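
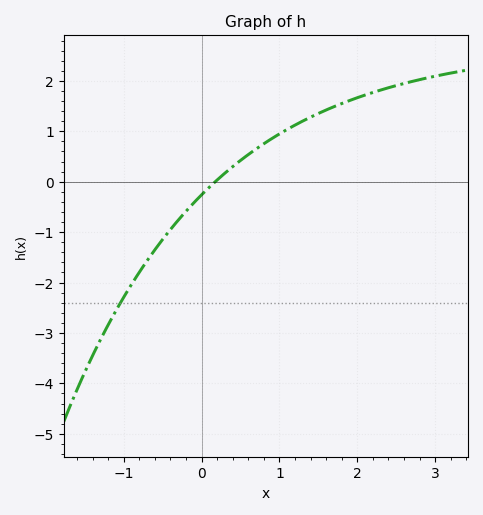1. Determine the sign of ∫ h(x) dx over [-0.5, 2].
positive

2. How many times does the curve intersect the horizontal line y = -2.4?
1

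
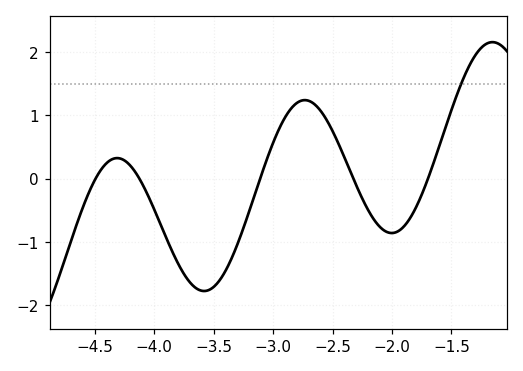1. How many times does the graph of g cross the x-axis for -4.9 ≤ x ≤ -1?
5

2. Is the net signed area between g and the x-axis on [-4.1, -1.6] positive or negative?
negative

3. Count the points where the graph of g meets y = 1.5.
1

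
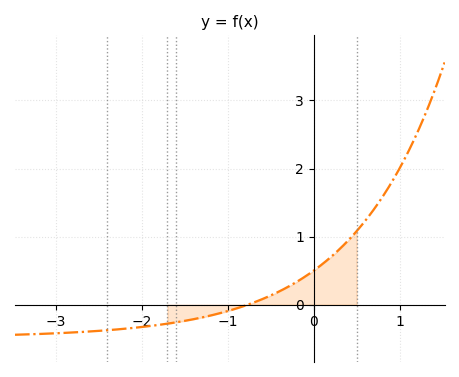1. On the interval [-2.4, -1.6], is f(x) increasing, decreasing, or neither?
increasing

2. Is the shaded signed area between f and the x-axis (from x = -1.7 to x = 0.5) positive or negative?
positive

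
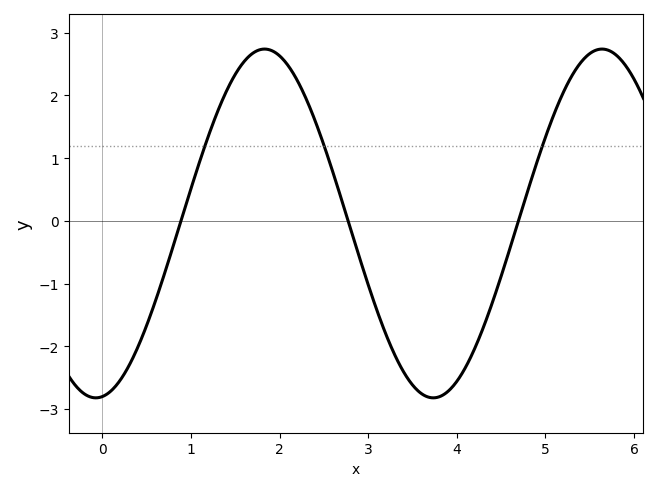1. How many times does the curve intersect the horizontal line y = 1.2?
3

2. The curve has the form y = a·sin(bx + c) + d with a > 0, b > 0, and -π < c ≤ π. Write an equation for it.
y = 2.78sin(1.6x - 1.4) - 0.04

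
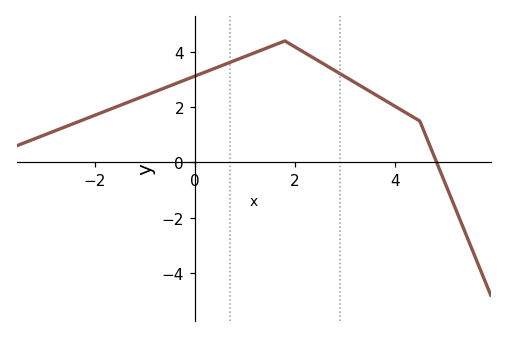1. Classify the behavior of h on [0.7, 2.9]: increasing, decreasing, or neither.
neither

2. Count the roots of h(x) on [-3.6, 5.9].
1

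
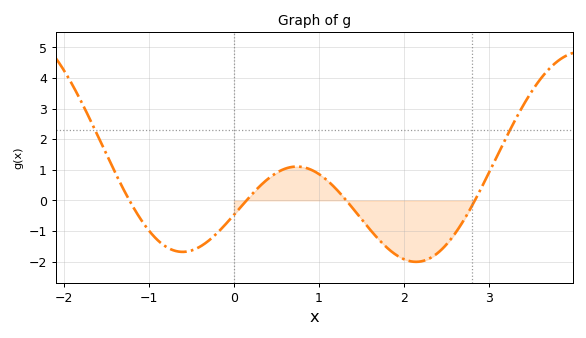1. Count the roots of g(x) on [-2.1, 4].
4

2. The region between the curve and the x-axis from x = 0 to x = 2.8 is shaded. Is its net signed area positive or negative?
negative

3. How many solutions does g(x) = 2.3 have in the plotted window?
2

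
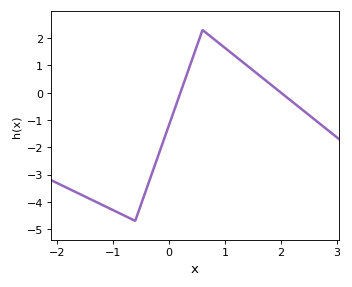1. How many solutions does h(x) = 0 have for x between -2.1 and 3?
2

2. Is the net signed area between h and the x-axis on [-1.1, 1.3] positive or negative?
negative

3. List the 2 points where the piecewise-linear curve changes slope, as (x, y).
(-0.6, -4.7); (0.6, 2.3)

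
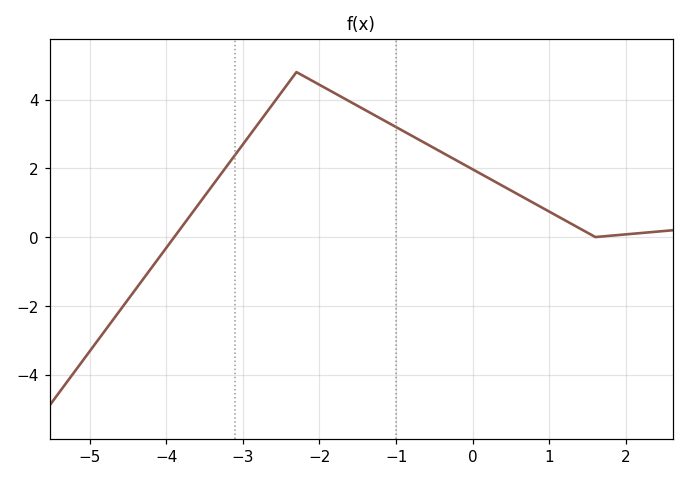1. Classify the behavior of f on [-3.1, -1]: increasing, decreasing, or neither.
neither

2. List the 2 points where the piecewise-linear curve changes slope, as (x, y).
(-2.3, 4.8); (1.6, 0)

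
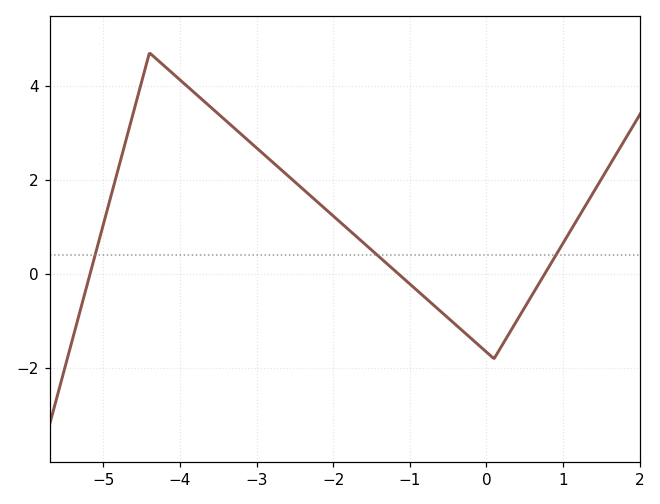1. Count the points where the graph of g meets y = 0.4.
3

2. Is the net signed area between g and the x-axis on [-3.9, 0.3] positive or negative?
positive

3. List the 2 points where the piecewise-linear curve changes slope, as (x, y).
(-4.4, 4.7); (0.1, -1.8)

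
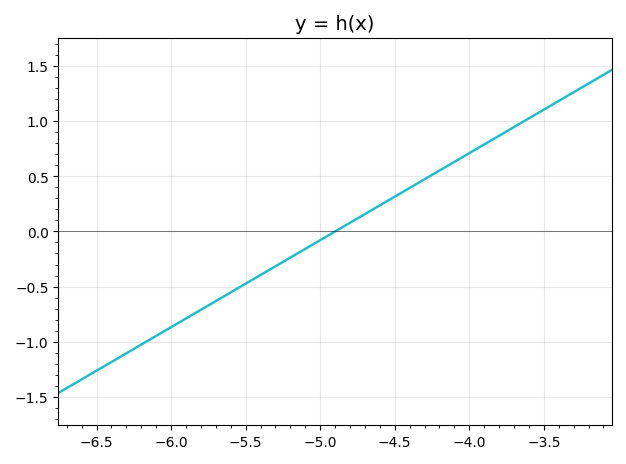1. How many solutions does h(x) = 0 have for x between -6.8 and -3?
1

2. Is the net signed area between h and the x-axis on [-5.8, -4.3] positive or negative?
negative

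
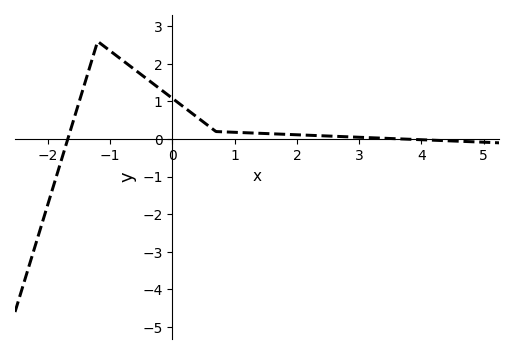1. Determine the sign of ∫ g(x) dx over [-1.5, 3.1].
positive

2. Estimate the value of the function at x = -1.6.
0.429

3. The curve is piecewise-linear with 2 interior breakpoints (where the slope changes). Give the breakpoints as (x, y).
(-1.2, 2.6); (0.7, 0.2)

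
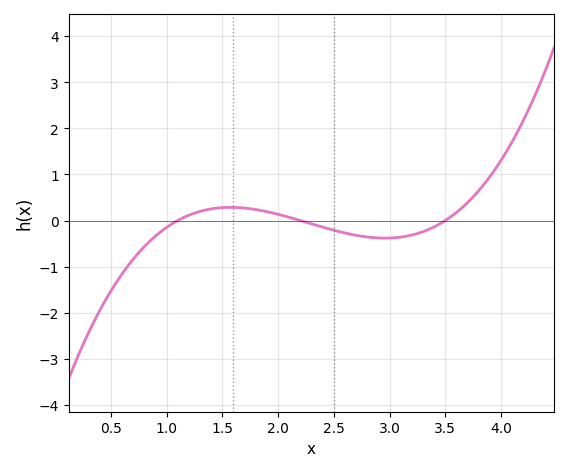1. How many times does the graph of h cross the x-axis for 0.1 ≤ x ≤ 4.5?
3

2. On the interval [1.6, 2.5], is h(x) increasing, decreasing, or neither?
decreasing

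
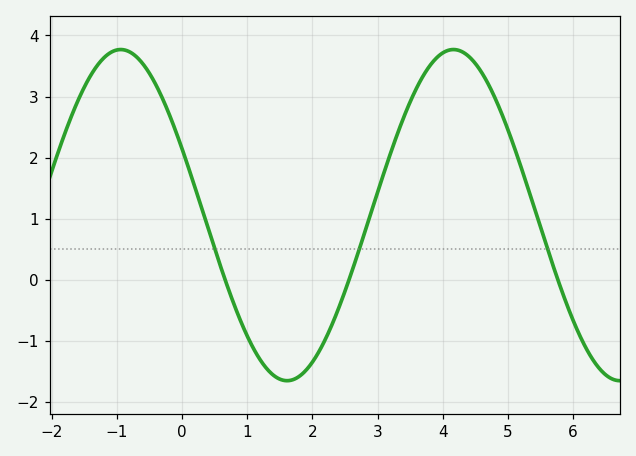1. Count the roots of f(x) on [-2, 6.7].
3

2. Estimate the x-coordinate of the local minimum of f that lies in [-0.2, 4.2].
1.61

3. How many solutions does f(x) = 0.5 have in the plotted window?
3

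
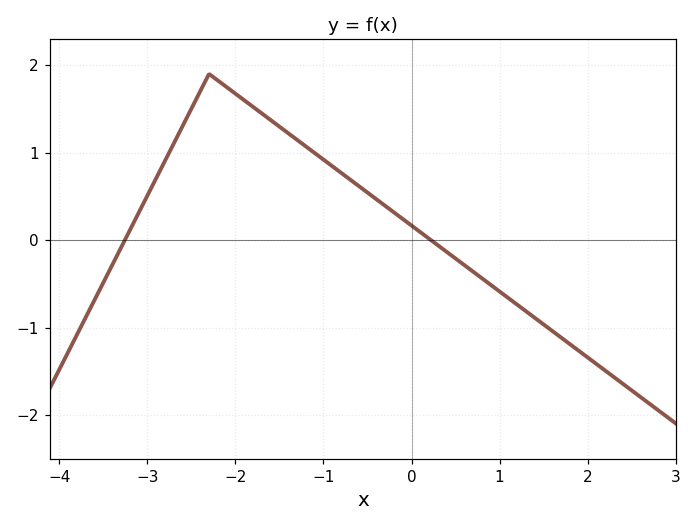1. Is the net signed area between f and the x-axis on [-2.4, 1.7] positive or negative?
positive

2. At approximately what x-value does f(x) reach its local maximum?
-2.3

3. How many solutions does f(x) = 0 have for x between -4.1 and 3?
2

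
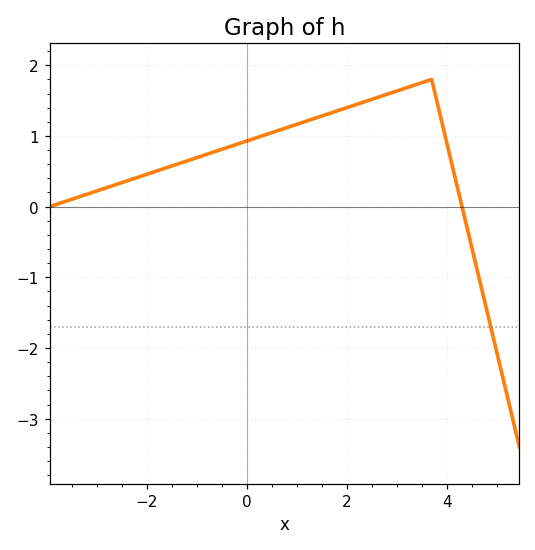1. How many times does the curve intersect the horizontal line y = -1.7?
1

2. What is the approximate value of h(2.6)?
1.54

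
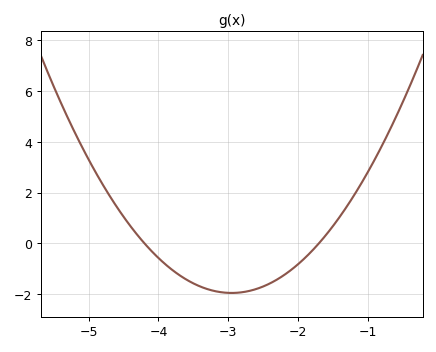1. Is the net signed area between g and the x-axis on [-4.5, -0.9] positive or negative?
negative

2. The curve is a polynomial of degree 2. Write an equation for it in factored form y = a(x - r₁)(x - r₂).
y = 1.25(x + 4.2)(x + 1.7)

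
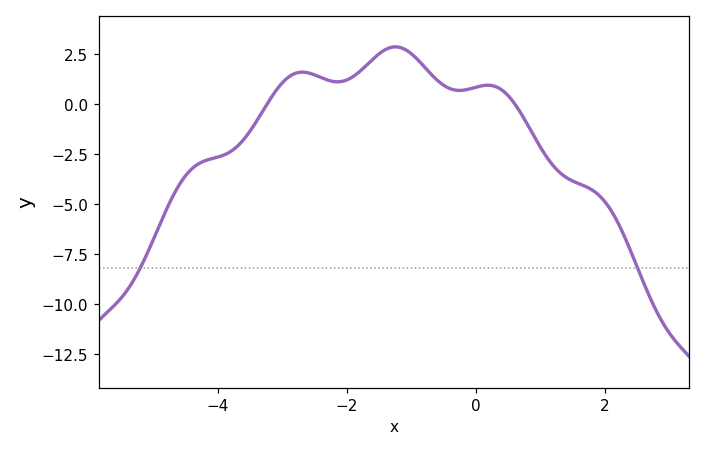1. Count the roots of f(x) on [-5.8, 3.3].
2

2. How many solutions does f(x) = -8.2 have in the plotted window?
2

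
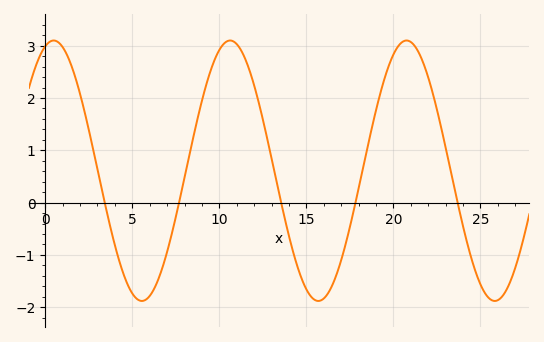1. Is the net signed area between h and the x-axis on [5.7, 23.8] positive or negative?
positive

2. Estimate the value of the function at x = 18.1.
0.4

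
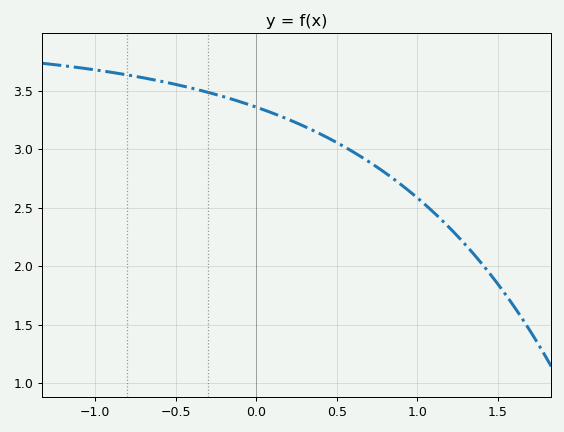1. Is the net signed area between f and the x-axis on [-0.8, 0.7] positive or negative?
positive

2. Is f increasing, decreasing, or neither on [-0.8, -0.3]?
decreasing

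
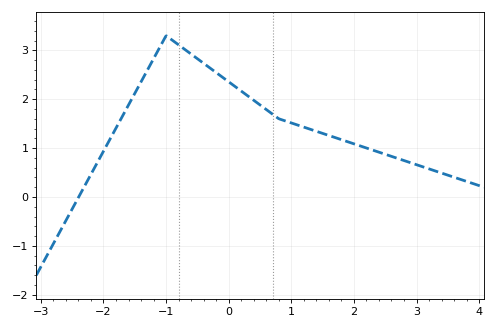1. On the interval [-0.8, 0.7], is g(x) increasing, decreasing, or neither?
decreasing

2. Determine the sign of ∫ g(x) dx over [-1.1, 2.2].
positive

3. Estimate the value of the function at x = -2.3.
0.2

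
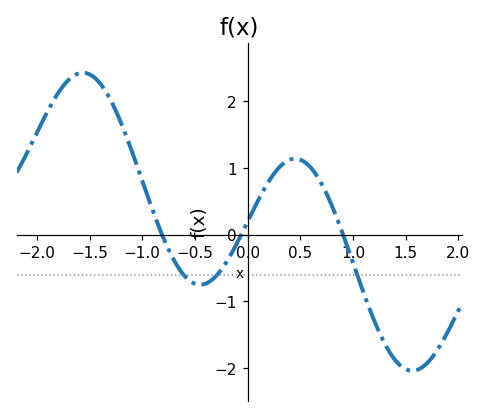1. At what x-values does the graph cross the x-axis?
-0.8, -0.1, 0.9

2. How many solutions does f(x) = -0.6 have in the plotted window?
3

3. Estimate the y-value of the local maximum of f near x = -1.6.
2.4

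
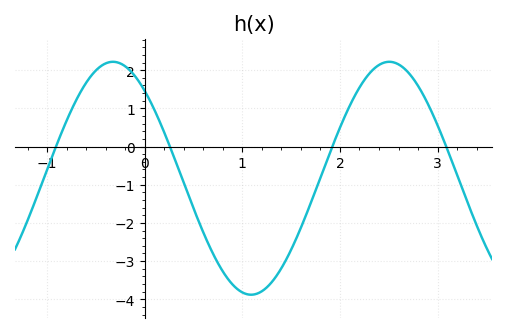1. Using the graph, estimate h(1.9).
-0.143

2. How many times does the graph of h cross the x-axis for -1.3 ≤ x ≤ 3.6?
4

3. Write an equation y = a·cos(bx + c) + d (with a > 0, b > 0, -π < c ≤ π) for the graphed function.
y = 3.05cos(2.22x + 0.722) - 0.83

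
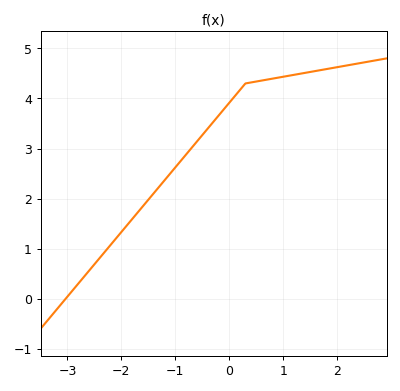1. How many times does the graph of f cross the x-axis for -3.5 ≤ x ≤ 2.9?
1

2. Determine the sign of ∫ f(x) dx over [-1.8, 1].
positive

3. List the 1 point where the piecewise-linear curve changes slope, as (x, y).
(0.3, 4.3)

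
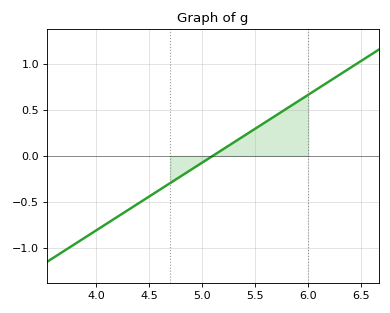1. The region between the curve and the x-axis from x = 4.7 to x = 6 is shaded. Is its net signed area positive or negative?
positive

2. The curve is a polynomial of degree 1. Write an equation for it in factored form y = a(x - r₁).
y = 0.74(x - 5.1)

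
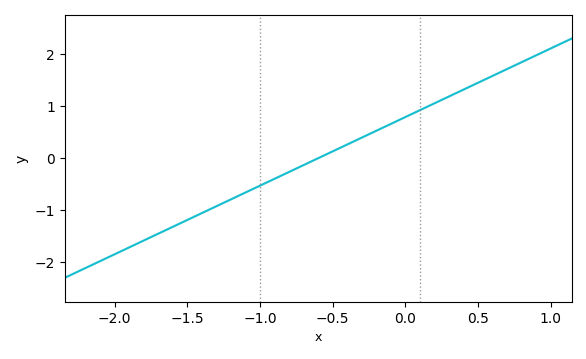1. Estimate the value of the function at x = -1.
-0.528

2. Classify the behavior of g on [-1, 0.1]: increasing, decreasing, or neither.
increasing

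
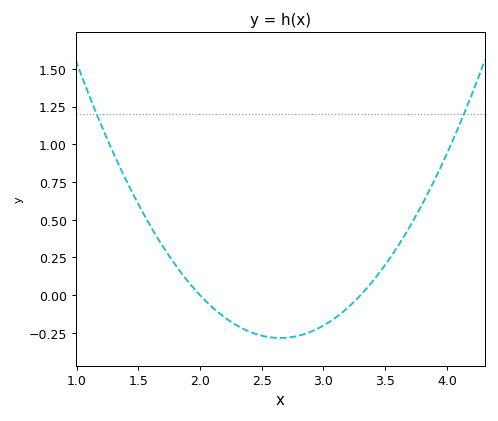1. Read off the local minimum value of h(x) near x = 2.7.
-0.283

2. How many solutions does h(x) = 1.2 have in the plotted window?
2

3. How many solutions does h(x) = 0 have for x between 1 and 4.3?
2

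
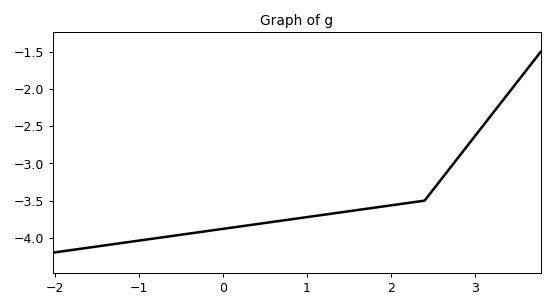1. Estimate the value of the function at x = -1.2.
-4.07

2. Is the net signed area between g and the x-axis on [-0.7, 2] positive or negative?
negative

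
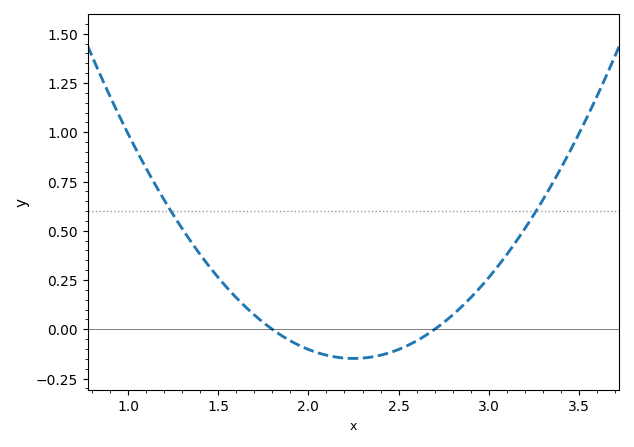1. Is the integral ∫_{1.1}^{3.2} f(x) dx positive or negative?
positive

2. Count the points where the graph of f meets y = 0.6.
2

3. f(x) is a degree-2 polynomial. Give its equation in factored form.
y = 0.73(x - 1.8)(x - 2.7)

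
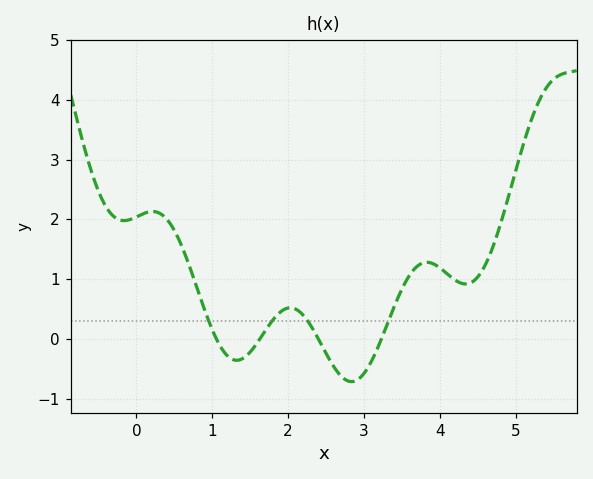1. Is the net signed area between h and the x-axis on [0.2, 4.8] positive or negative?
positive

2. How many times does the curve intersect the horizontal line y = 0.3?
4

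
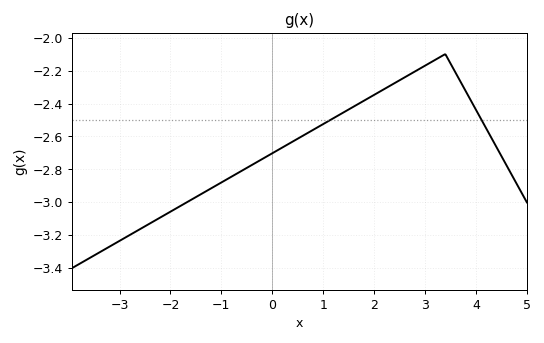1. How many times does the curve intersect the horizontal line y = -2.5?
2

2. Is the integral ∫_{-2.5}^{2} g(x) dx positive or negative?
negative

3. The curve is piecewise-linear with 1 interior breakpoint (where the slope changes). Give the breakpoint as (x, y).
(3.4, -2.1)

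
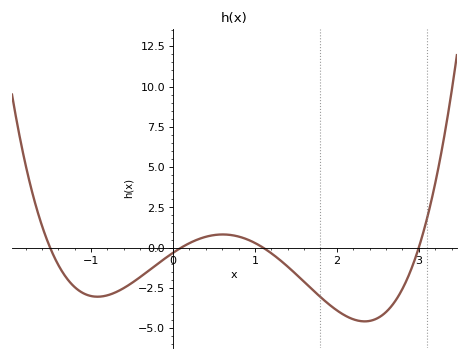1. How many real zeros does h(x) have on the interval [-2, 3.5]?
4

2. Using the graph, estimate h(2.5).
-4.4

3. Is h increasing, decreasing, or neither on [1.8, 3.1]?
neither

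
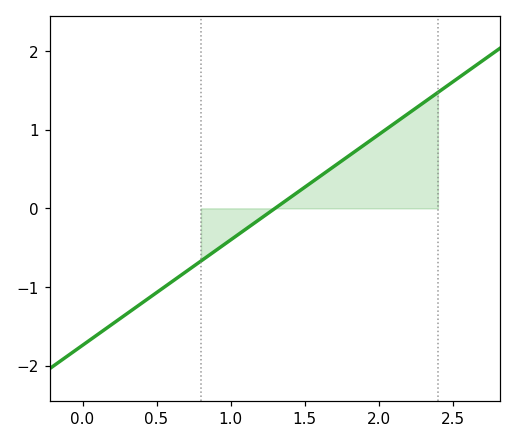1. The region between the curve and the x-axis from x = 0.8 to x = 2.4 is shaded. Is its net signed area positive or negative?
positive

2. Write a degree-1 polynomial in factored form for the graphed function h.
y = 1.34(x - 1.3)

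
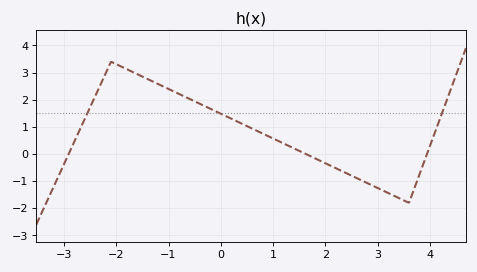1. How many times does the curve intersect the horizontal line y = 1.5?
3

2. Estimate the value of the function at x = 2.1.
-0.432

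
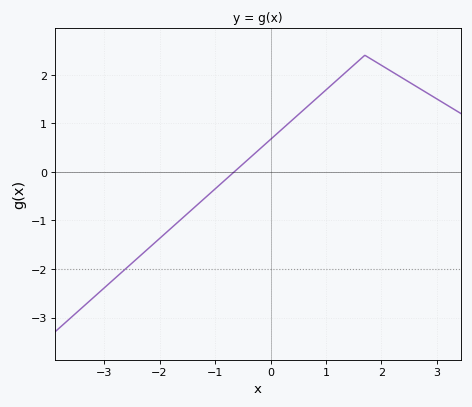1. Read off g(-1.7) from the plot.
-1.1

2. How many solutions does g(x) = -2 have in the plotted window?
1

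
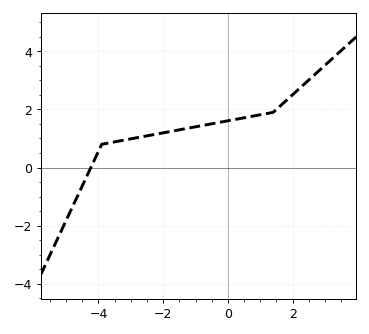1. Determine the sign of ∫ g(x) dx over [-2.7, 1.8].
positive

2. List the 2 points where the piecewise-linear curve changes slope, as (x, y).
(-3.9, 0.8); (1.4, 1.9)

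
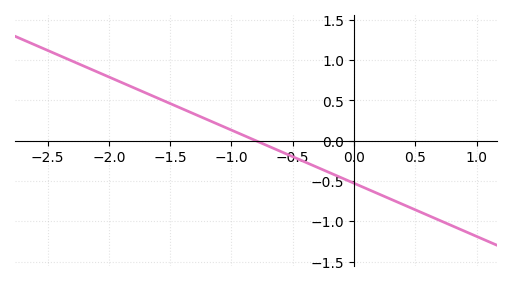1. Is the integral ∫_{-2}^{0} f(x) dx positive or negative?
positive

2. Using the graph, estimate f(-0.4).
-0.264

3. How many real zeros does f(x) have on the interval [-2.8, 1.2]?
1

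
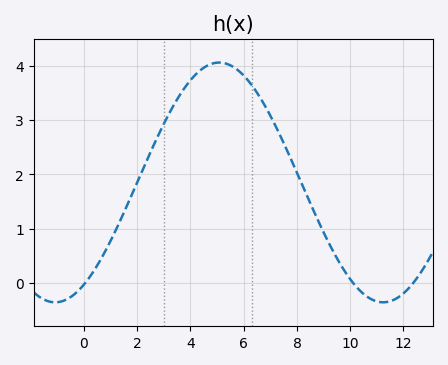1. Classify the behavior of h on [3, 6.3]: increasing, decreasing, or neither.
neither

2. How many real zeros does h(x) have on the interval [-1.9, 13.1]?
3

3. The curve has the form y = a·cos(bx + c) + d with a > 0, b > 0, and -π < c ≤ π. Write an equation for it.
y = 2.21cos(0.51x - 2.6) + 1.85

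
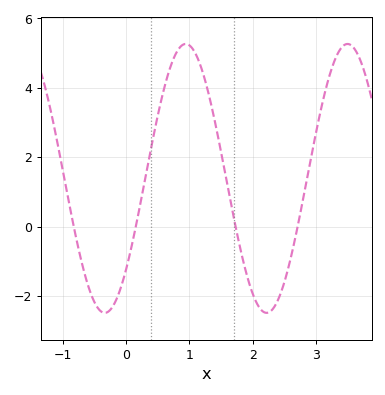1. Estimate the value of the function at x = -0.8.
-0.201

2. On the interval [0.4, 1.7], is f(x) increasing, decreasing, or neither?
neither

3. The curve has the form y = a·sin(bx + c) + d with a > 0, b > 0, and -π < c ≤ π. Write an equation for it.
y = 3.87sin(2.46x - 0.75) + 1.39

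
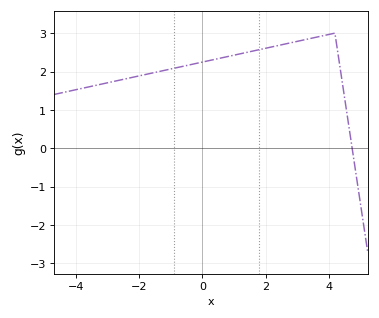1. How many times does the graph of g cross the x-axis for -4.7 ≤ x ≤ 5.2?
1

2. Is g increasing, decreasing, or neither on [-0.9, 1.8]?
increasing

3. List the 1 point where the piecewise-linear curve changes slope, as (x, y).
(4.2, 3)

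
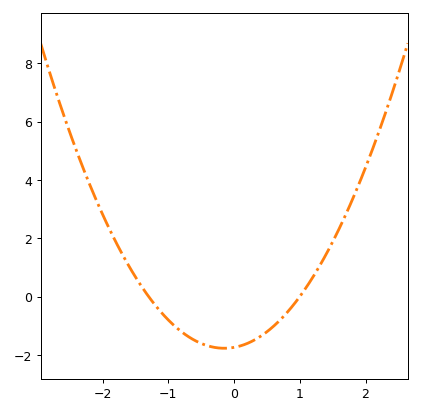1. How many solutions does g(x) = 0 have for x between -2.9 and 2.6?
2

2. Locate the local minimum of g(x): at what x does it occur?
-0.15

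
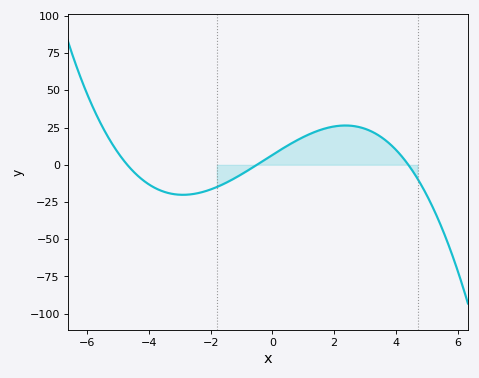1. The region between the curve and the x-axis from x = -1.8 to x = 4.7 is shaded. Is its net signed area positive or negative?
positive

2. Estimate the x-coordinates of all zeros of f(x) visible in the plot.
-4.8, -0.4, 4.4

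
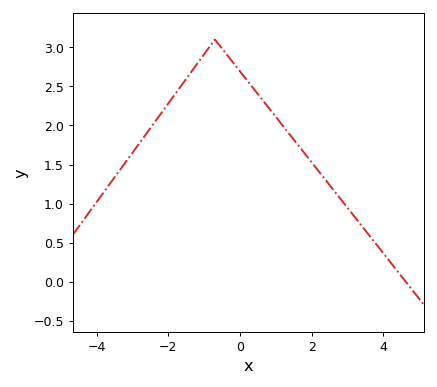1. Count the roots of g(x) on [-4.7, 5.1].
1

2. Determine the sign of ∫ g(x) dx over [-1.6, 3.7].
positive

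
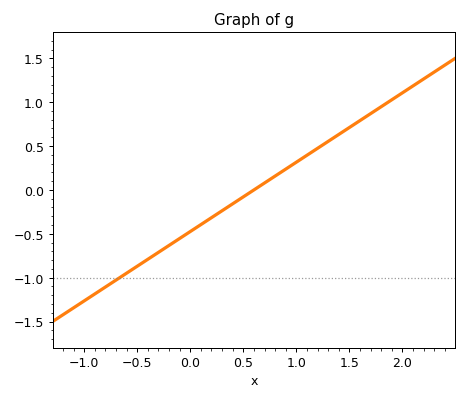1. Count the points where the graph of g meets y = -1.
1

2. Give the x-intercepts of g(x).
0.6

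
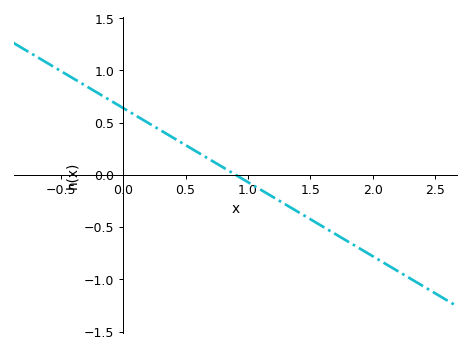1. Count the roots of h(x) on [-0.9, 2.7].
1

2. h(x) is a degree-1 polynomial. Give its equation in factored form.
y = -0.71(x - 0.9)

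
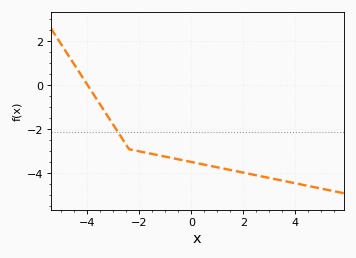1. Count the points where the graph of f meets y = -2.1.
1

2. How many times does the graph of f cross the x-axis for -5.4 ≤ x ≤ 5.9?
1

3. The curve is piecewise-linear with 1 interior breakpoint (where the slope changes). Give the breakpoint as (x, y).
(-2.4, -2.9)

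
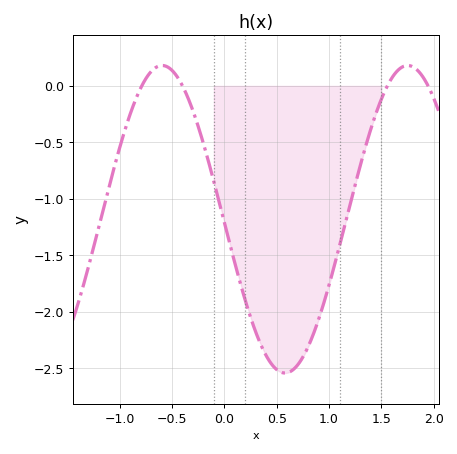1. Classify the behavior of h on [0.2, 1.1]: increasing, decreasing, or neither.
neither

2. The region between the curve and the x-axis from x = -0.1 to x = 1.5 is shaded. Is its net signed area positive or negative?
negative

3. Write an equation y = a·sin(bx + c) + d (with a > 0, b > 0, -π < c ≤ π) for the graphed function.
y = 1.36sin(2.7x - 3.1) - 1.18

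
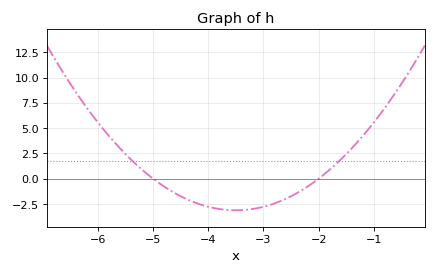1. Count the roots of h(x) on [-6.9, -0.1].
2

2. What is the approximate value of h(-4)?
-2.8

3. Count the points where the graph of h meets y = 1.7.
2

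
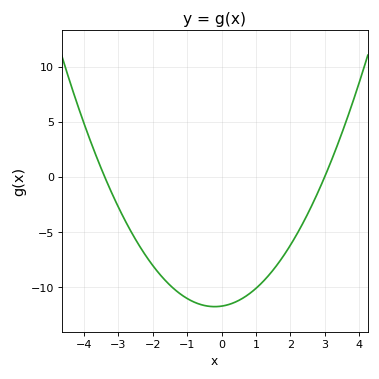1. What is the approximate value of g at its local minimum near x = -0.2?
-12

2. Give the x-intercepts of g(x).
-3.4, 3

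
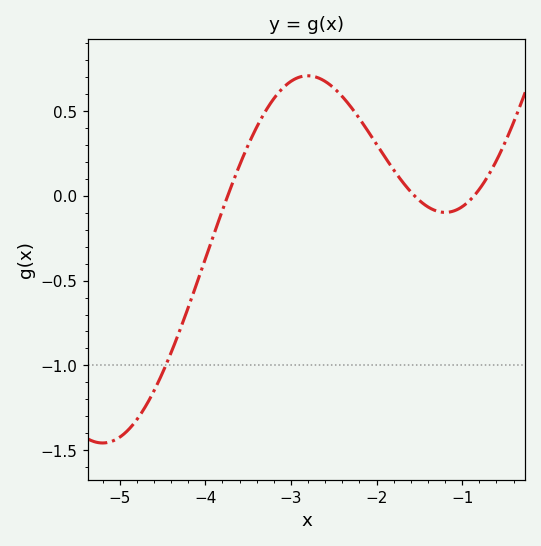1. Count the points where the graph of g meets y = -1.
1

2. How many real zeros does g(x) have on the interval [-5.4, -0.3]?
3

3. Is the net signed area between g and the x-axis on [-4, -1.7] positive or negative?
positive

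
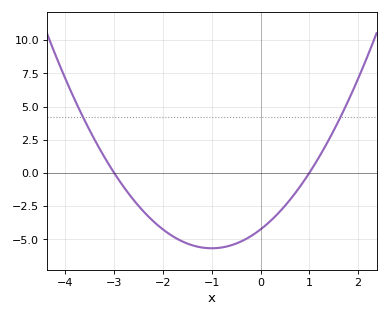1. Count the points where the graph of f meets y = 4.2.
2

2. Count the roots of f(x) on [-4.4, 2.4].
2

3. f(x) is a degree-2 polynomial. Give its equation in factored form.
y = 1.42(x + 3)(x - 1)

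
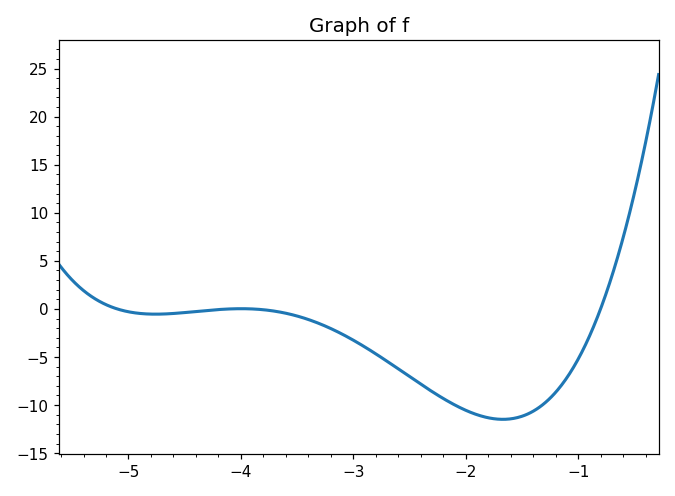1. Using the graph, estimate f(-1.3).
-9.82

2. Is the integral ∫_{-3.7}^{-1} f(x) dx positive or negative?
negative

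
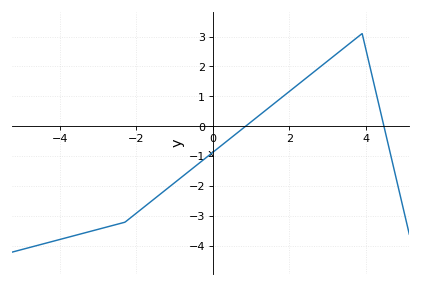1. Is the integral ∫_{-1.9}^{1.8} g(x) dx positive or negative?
negative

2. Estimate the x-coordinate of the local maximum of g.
3.8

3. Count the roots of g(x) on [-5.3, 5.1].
2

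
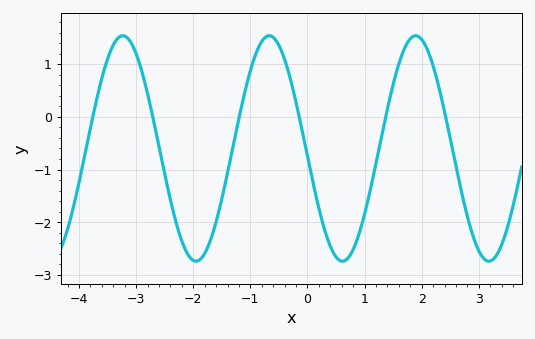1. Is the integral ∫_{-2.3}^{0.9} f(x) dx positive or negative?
negative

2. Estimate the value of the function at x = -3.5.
1.1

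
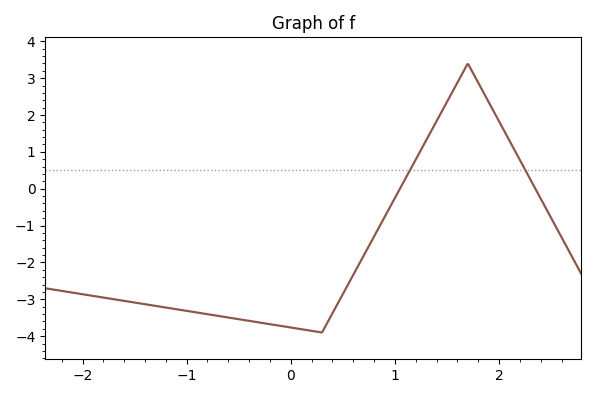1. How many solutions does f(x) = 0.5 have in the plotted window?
2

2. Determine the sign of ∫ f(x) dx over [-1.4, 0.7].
negative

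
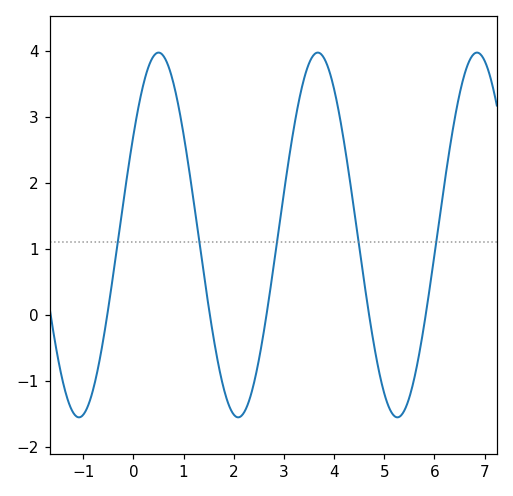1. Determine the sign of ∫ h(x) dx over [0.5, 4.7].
positive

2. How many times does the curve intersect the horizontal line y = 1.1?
5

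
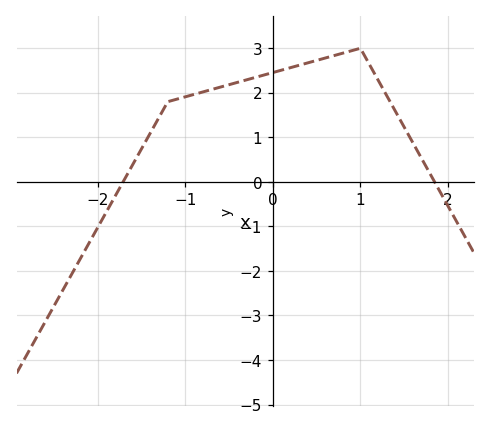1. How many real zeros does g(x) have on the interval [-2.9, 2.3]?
2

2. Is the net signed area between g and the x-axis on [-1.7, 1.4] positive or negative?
positive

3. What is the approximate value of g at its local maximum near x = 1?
3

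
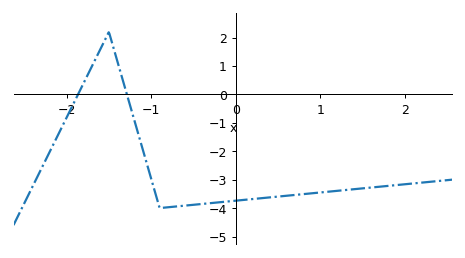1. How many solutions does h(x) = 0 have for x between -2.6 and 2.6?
2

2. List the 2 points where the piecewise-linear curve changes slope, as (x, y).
(-1.5, 2.2); (-0.9, -4)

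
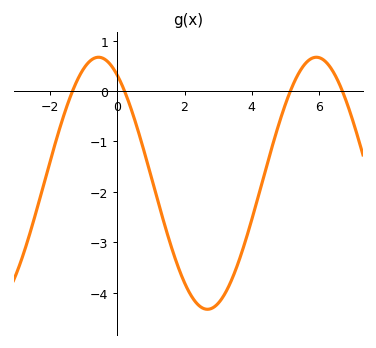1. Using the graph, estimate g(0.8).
-1.2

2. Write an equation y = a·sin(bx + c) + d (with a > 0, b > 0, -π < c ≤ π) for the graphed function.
y = 2.5sin(0.97x + 2.11) - 1.83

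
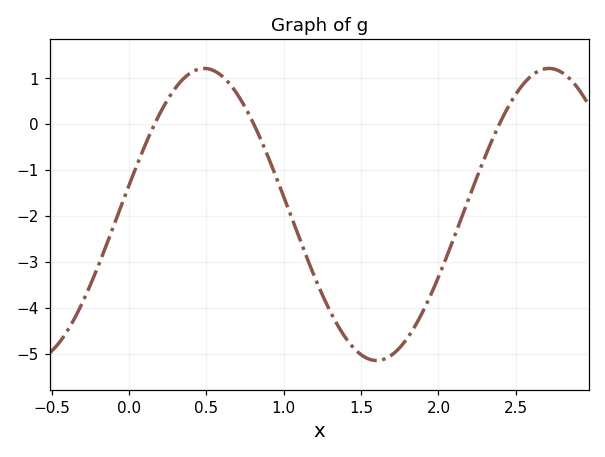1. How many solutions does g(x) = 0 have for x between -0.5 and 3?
3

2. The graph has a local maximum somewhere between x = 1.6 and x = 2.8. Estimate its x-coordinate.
2.7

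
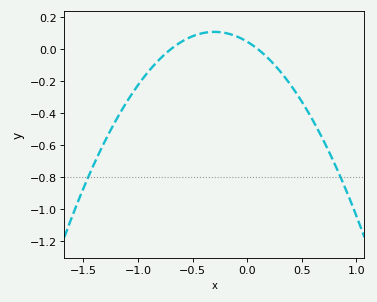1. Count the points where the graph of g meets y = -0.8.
2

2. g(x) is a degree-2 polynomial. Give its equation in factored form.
y = -0.68(x + 0.7)(x - 0.1)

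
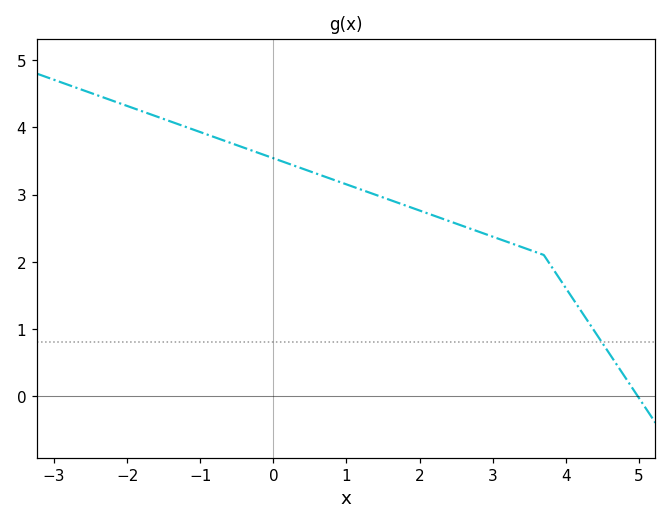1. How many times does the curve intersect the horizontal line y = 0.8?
1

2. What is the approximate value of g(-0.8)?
3.9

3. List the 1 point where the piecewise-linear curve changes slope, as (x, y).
(3.7, 2.1)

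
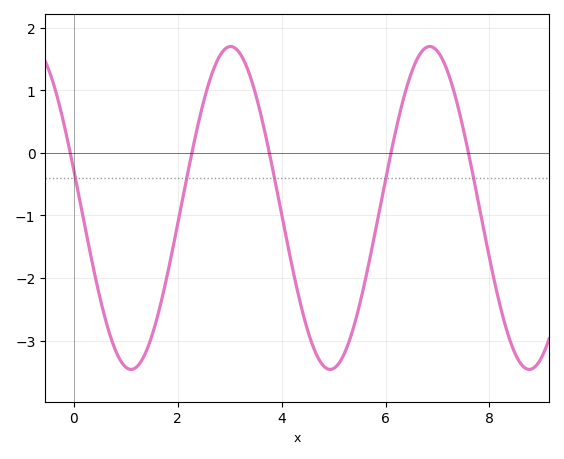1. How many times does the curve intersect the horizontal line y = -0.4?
5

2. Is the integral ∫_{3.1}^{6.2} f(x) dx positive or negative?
negative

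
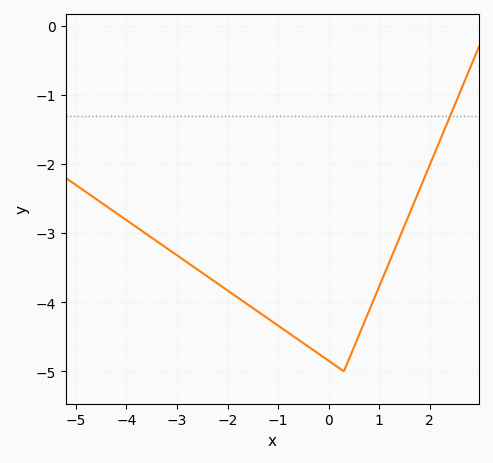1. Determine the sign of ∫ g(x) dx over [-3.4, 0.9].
negative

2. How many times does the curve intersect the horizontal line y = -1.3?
1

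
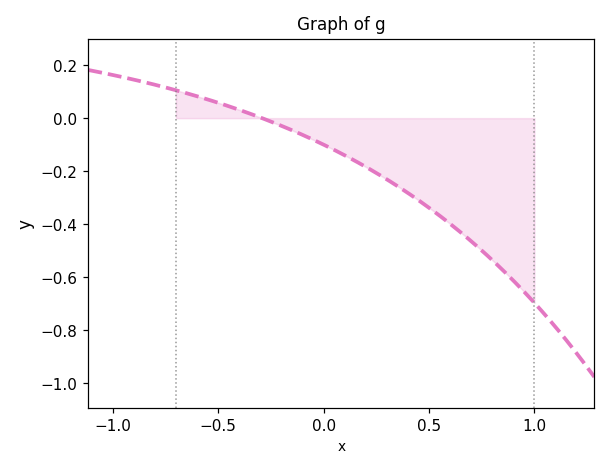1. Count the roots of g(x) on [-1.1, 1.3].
1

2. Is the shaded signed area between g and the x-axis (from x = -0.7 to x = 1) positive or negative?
negative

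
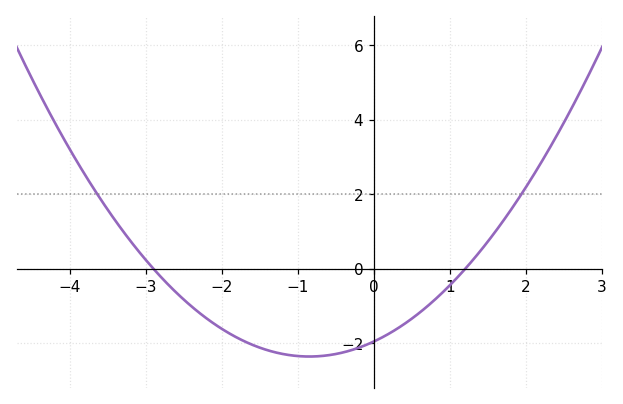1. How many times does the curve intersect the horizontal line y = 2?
2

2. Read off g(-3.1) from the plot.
0.4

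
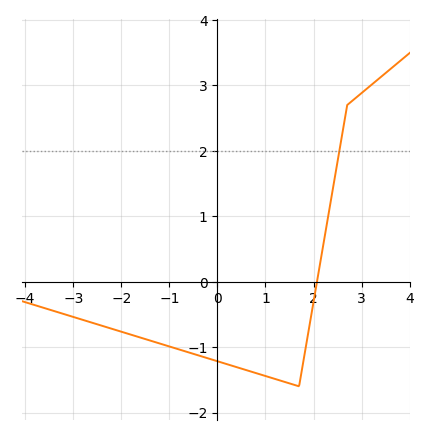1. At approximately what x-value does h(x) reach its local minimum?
1.7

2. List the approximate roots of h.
2.07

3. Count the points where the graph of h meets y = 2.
1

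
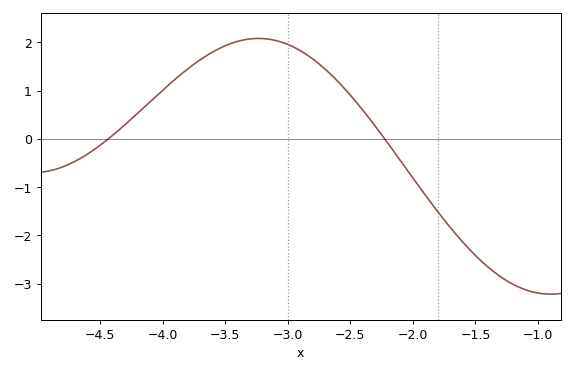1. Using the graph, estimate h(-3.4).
2.02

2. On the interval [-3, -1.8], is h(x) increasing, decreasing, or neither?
decreasing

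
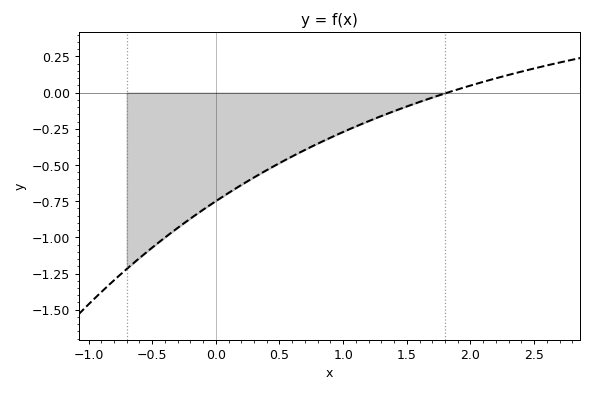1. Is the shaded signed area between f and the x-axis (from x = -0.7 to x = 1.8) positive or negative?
negative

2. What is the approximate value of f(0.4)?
-0.536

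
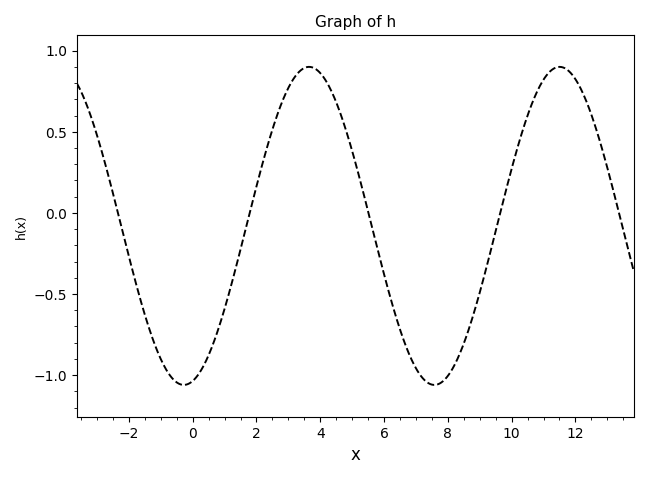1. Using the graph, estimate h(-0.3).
-1.06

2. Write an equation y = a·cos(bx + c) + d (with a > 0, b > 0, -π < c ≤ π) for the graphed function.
y = 0.98cos(0.8x - 2.92) - 0.08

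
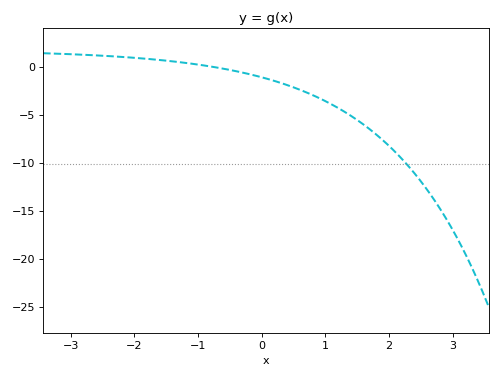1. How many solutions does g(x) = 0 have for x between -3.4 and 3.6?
1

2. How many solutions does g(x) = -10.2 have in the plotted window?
1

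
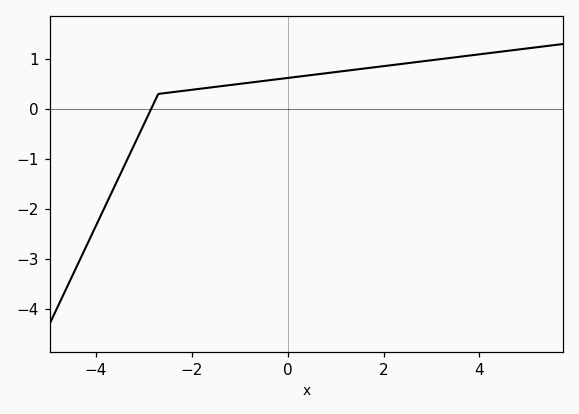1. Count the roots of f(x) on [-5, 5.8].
1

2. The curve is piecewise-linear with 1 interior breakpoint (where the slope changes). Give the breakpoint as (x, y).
(-2.7, 0.3)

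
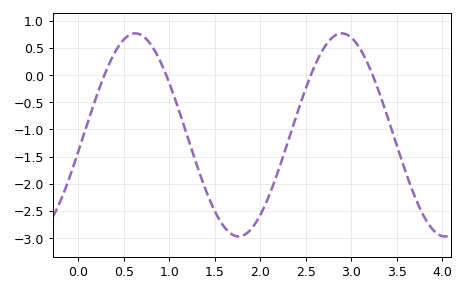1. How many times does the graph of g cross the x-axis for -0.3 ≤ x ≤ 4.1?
4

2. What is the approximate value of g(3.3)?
-0.3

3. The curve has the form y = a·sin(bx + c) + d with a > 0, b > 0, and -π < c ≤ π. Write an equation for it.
y = 1.87sin(2.8x - 0.16) - 1.1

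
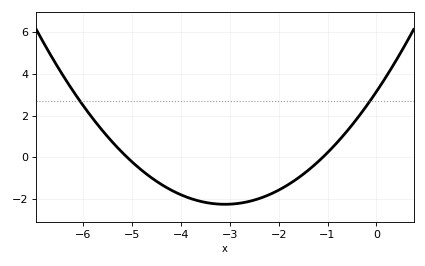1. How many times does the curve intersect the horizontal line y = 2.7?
2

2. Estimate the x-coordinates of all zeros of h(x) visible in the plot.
-5.2, -1.2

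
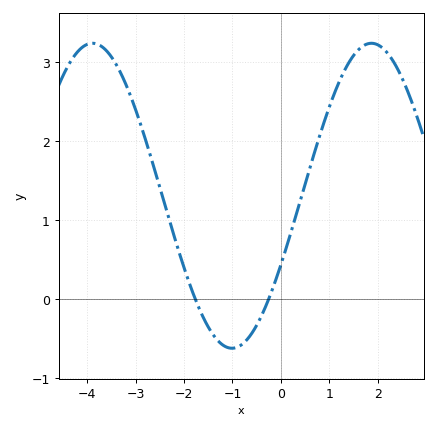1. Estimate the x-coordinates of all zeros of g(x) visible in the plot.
-1.77, -0.253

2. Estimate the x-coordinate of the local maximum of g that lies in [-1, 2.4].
1.87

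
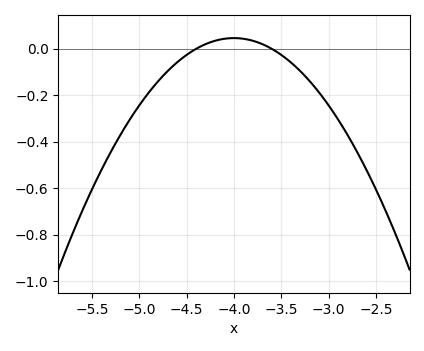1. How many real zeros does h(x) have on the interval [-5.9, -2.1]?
2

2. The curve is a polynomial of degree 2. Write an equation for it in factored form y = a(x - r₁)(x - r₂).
y = -0.29(x + 4.4)(x + 3.6)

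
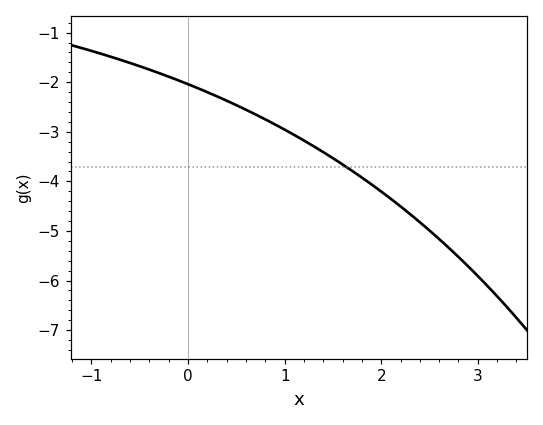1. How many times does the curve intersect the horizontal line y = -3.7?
1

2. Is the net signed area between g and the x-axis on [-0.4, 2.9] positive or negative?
negative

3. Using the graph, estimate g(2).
-4.2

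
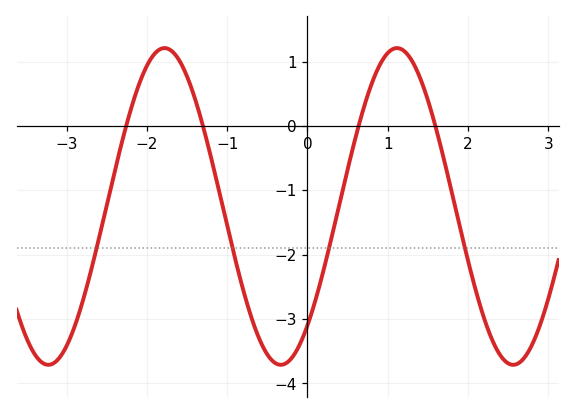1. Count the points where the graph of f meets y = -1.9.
4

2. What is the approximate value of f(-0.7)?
-3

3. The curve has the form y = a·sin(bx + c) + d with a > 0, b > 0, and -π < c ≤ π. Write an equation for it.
y = 2.46sin(2.2x - 0.85) - 1.25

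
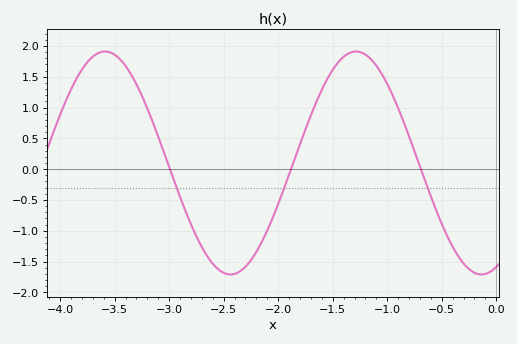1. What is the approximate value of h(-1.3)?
1.91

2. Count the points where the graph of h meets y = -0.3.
3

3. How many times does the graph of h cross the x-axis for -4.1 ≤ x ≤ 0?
3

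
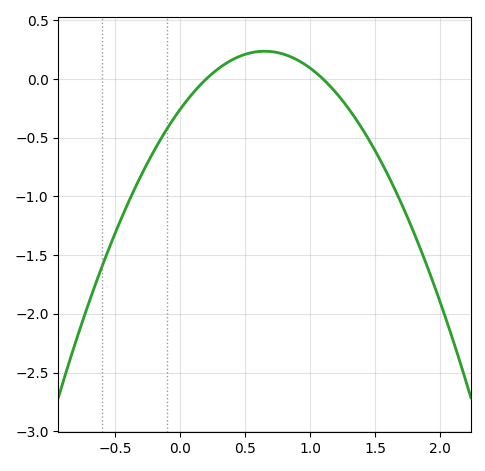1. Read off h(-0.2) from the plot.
-0.6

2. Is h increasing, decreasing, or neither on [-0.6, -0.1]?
increasing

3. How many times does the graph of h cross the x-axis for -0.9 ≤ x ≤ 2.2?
2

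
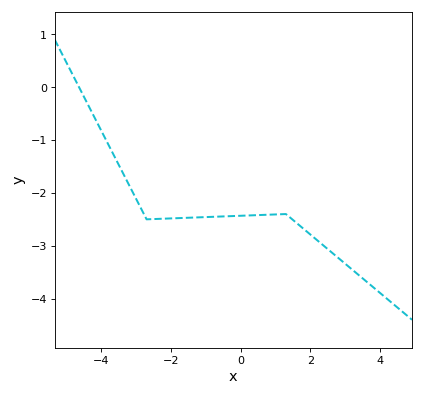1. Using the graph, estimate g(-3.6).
-1.3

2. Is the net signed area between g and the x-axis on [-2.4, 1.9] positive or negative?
negative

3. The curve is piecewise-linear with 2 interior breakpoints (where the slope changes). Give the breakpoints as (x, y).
(-2.7, -2.5); (1.3, -2.4)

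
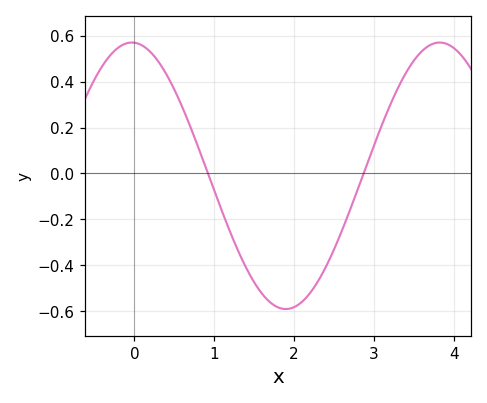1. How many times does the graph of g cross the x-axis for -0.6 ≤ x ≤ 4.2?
2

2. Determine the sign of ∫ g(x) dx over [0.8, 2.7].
negative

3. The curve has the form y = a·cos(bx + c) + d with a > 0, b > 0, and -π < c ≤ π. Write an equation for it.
y = 0.58cos(1.6x + 0.05) - 0.01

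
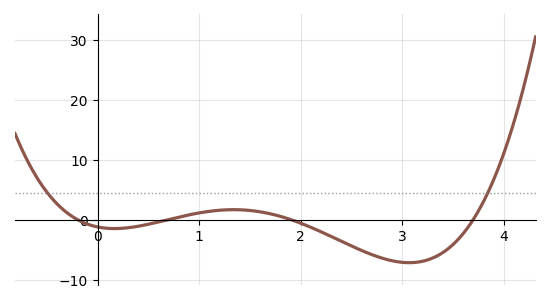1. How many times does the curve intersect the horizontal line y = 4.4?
2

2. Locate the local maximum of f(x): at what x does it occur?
1.34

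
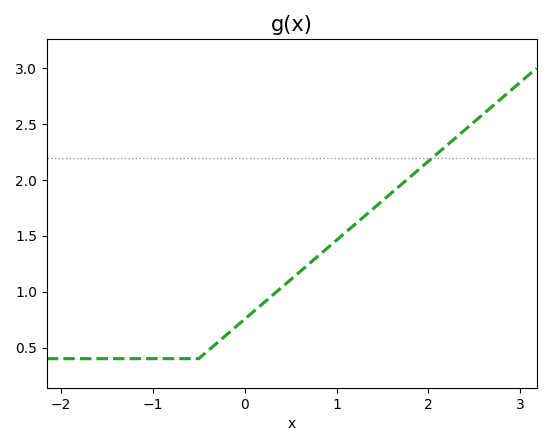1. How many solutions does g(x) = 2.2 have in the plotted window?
1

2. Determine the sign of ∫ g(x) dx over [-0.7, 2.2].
positive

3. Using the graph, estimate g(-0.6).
0.4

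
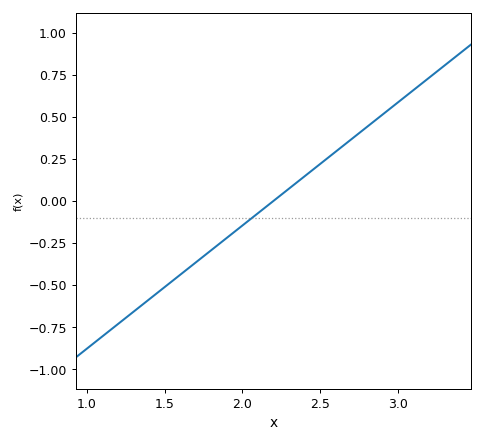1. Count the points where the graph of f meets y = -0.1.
1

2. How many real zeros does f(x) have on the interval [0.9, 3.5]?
1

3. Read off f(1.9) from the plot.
-0.219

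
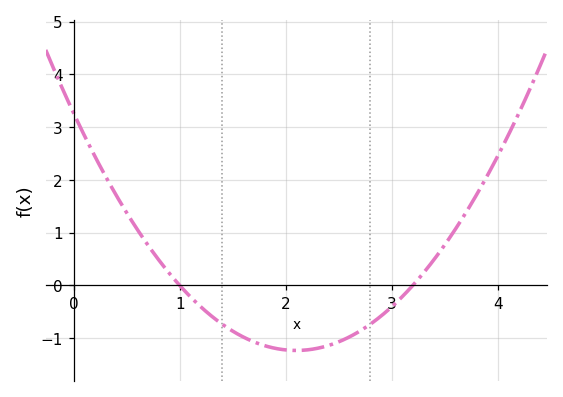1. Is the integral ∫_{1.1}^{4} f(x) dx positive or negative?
negative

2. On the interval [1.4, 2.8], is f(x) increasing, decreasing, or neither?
neither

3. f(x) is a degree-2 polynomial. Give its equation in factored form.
y = 1.02(x - 1)(x - 3.2)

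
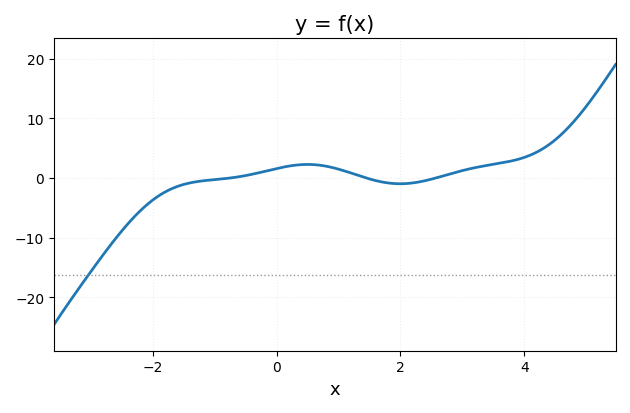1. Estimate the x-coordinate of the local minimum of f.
2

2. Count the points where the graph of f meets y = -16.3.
1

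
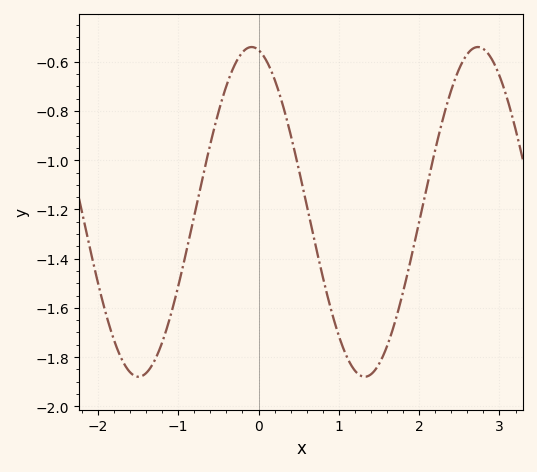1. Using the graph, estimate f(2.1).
-1.1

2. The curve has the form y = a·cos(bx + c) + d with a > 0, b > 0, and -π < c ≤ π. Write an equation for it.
y = 0.67cos(2.23x + 0.192) - 1.21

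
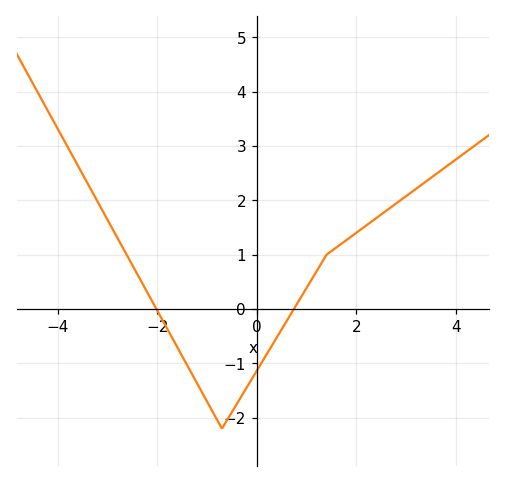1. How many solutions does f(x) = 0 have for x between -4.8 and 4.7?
2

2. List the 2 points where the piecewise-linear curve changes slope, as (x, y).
(-0.7, -2.2); (1.4, 1)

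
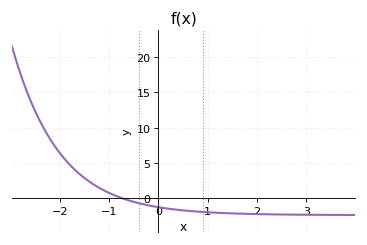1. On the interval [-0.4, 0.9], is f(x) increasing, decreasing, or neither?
decreasing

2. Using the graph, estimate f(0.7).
-1.92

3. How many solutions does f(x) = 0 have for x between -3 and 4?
1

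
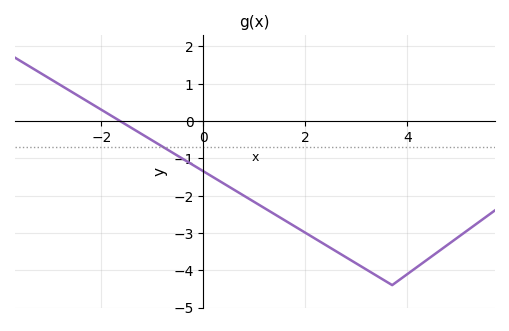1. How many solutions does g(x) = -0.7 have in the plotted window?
1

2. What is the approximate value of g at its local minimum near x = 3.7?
-4.4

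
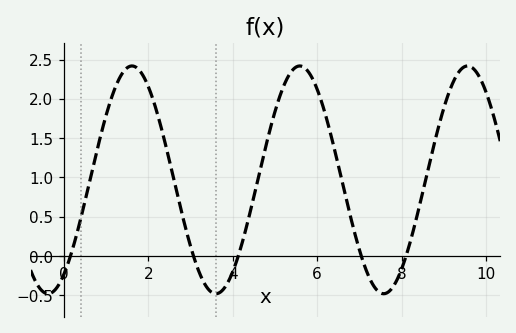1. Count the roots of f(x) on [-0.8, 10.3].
5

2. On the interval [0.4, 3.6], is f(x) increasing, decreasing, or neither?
neither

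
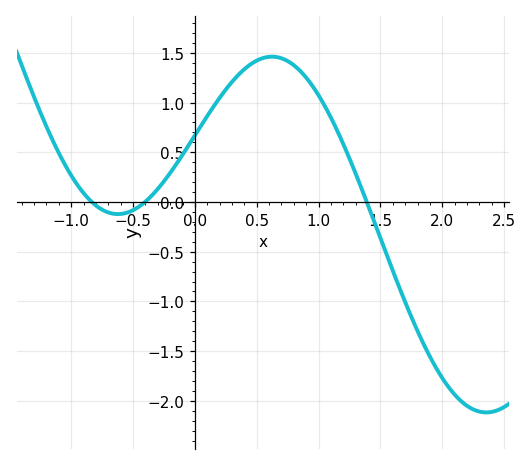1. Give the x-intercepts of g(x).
-0.833, -0.404, 1.39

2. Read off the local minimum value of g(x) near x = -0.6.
-0.122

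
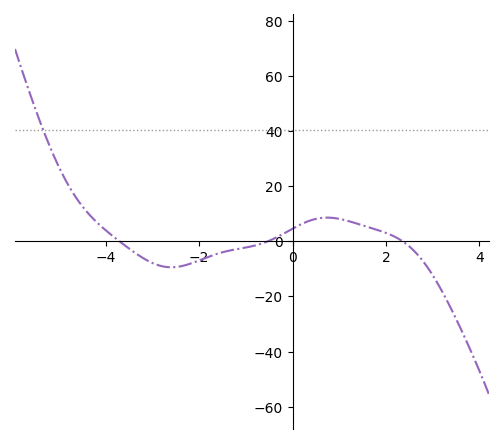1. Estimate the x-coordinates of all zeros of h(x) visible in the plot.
-3.71, -0.522, 2.35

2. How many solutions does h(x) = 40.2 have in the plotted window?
1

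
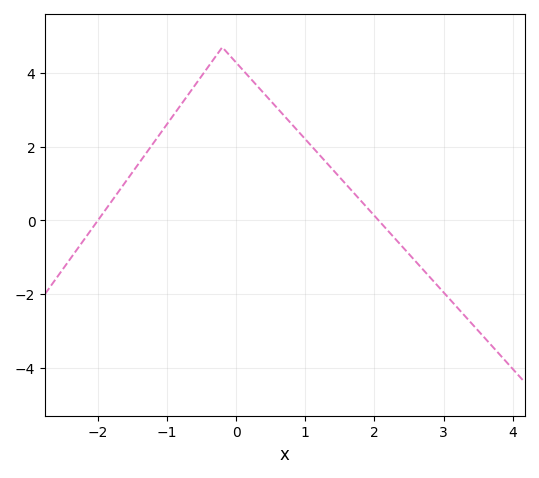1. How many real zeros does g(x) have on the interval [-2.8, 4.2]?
2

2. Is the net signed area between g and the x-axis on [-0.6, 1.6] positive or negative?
positive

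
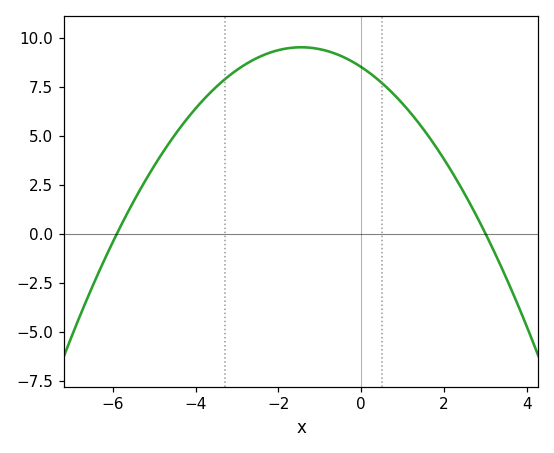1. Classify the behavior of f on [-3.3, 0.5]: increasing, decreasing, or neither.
neither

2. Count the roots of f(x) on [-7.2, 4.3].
2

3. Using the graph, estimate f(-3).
8.35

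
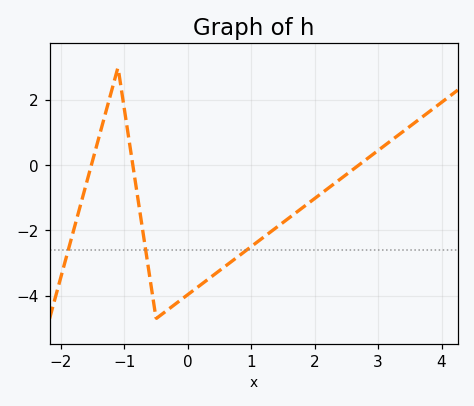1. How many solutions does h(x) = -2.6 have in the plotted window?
3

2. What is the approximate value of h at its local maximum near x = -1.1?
3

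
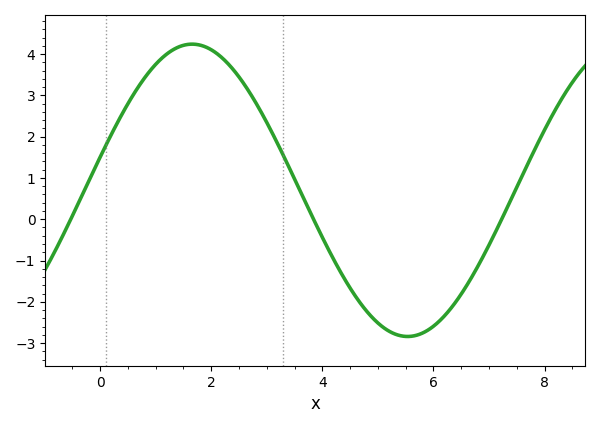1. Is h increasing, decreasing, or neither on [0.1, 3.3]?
neither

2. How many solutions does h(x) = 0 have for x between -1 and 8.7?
3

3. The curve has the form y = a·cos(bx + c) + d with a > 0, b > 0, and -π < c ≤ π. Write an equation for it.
y = 3.54cos(0.81x - 1.3) + 0.7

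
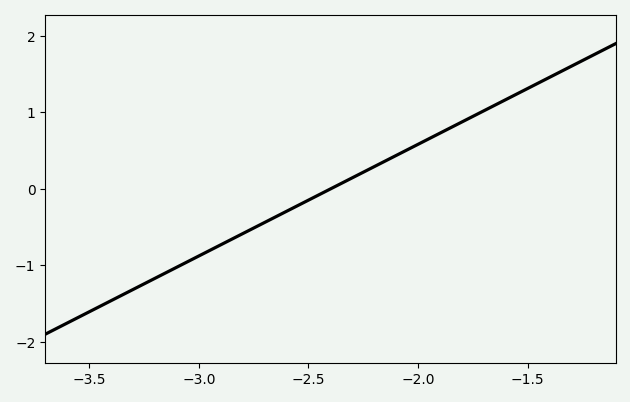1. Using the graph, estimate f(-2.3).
0.146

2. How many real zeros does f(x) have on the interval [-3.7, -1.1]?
1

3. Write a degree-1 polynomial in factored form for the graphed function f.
y = 1.46(x + 2.4)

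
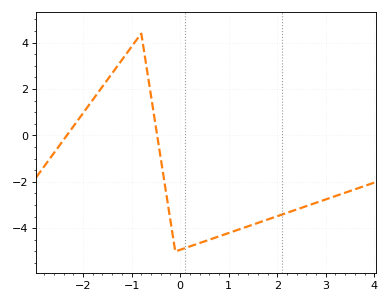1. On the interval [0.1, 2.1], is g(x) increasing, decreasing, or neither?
increasing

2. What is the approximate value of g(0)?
-5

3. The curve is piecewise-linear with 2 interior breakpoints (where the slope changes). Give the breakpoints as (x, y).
(-0.8, 4.4); (-0.1, -5)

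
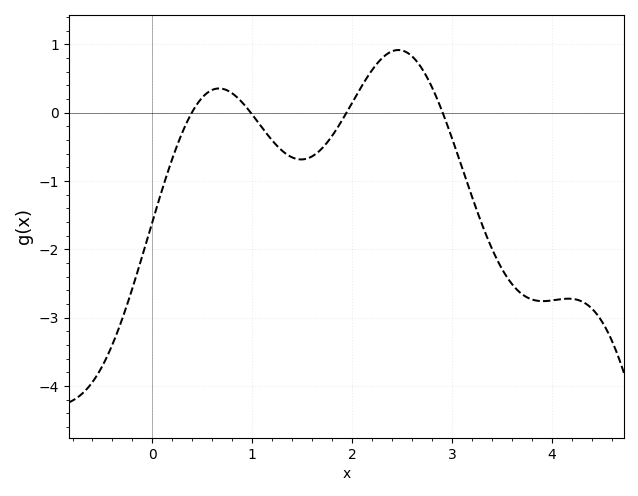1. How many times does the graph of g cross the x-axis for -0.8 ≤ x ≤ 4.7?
4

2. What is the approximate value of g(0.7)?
0.3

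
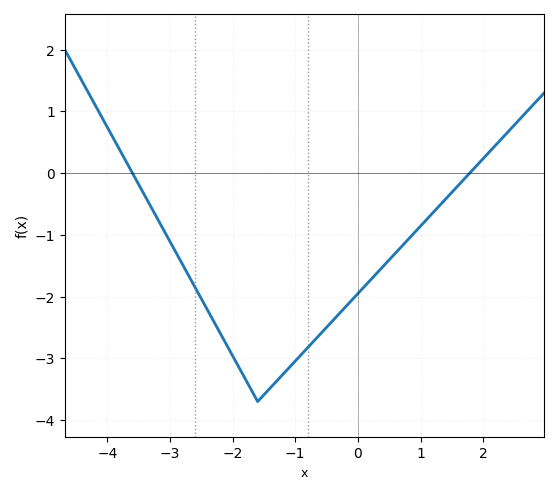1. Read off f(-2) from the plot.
-3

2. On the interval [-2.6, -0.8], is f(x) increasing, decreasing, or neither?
neither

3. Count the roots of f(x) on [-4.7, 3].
2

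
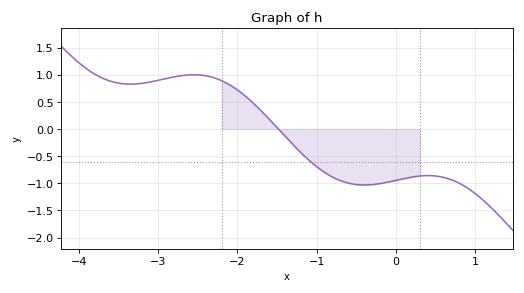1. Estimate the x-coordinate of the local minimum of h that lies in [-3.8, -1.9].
-3.3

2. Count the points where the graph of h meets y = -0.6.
1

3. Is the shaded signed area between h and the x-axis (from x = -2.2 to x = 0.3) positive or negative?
negative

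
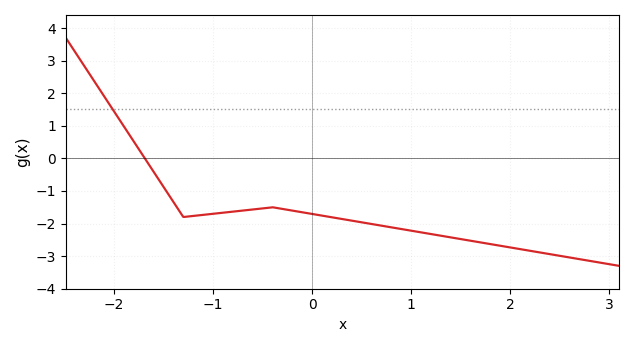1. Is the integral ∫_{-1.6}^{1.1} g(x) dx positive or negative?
negative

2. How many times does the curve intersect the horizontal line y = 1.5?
1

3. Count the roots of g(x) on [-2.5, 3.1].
1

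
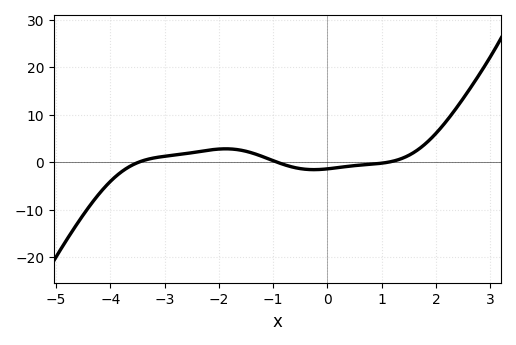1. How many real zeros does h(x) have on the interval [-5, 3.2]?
3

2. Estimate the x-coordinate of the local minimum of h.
-0.25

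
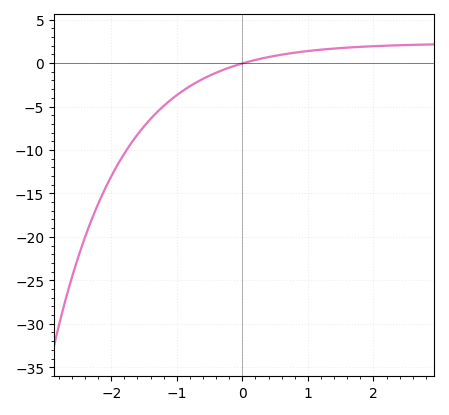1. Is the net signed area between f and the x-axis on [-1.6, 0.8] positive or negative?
negative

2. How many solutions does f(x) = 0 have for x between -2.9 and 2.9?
1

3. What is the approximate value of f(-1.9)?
-11.7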